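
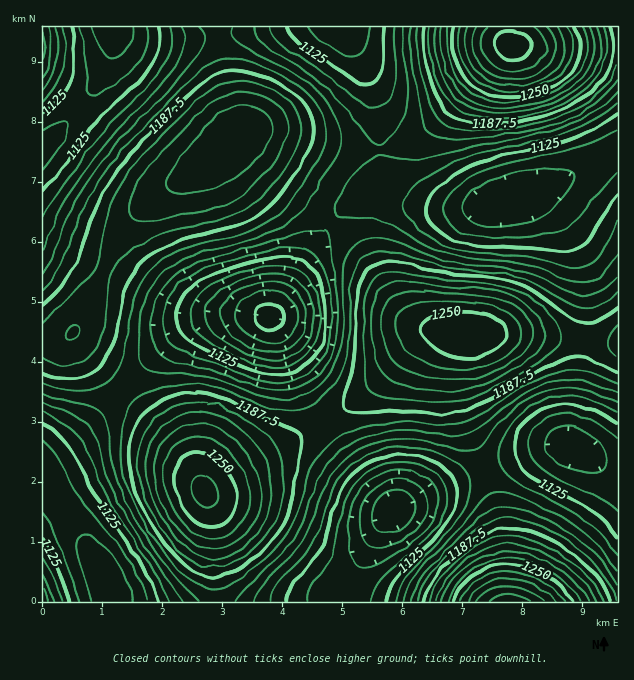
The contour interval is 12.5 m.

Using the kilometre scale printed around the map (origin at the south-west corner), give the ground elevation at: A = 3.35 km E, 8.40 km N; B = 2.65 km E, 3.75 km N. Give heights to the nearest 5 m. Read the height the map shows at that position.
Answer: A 1220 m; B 1165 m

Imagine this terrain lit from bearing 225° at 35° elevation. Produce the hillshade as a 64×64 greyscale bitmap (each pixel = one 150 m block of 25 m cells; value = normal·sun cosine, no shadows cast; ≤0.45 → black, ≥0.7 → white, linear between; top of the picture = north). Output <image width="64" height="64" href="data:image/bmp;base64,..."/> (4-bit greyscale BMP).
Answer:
<image width="64" height="64" href="data:image/bmp;base64,Qk12CAAAAAAAAHYAAAAoAAAAQAAAAEAAAAABAAQAAAAAAAAIAAATCwAAEwsAABAAAAAAAAAAAAAAABEREQAiIiIAMzMzAERERABVVVUAZmZmAHd3dwCIiIgAmZmZAKqqqgC7u7sAzMzMAN3d3QDu7u4A////ACI0RWeJqru7qpmId3Zmd3d3iImZmqqpmHZlQzIiIiIiIzRWZ4mru7u6qYh3d3d3d3eIiJmZmZmIdlRDMiIiIiIjNFZ4mrvMzLupmId3d3d3d3d4iIiIiHdlVDMiIiIiIjNFVnmrvMzMy6qYiHd3d3d3d3d3iIiHdmVEMiIiIiIiNEVniavM3dzLupmIh3d3d3ZmZnd3d3d2VUQzIiIiIiNEVniavM3d3MuqmIh3d3d2ZmZmZnd3d2ZVRDMiIiIjM0VWeJq83d3cy6qYh3d3dmZmVVZmd3d3dmVUMzMzMzM0VWeJq8zd3dzLqYh3d2ZmZlVVVmZ3eId3ZlRDMzMzNERWd4mrzd3dzLqZh3dmZmZlVVVWZ3iIiId2VUQzMzRERWZ4mrvN3d3Luph3ZmZmZVVVVWZ3iJmZiHZlREQ0RERVZ4iavM3d3Muph3ZmVVVVVVVWZ3iJmpmYh2VUREREVVZ3iaq8zMzMupiHZlVVVVVVVmZ3iZqqqpmHZVREREVVZniJqrvMzMupmHZlVVVVVWZmZ3iZqru6qYdlVEREVVZniJmqu8zLuqmHZlVVVVVmZmd3iJqru7qph2ZUREVVZneJmqq7u7uqmHdlVVVVVmZmd3iJqru7uqmHZlVEVVZneJmaqru7qqmIdmVVRVVWZnd3iJmqu7u6qYdmVVVWZneImaqqqqqqmYd2VVRFVWZnd4iJmqq7u7qZh2ZVVWZ3iJmqqqqqqpmYd2ZVREVVZmd3iImaqru7qpmHZmZmZ3iJmaqqqqqZmIh2ZVVERFVmZ3iIiZqqq7qqmId2Zmd4iZqquqqqmZmIh3ZlVEREVVZneIiJmaqqqqqZh3d3d4iaqqu7qqqZmIh3ZlVURERFVmd4iImZqqqqqZmId3eImaq7u7uqqZmIh3ZmVURERERVZneIiZmaqqqpmYiIiImaq7u7u6qZmIh3dmVURDMzRFVmd4iJmZmqqqqZmYiImaqru7u7qpmIh3dmZVRDMzM0RWZ3iJmZmaqqqpmZmZmZqru7u6qpmIh3dmZVRDMyIzNFZniImZmZqqqqqZmZmZmqq7u7qpmIh3dmZVVEMyIiM0VmeImZmaqqqqqqmZmZmZmqqrqpmYh3ZmZlVUQzIiM0RWeImZqqqqqqqqmZmIiImZmqqpmYh3ZmZlVURDMyMzRWd4maqqqqqpmZmZiIh3iIiZmZiIh3dmZlVVVEQzMzRVZ4mqqqqqqZmZmYiHd3d3d4iJmIiHdmZlVVVURERERVZ4mqu7uqqZmYiIh3dmZmZmd4iIiHd2ZlVVVVVVREVWZ4mqu7u6qZmIh3d2ZlVVVVZmd3d3d3ZmVVVVVVVVVmd4mru7u7qpiHd3ZmVVRERERVZnd3d3dmZlVmZmZmZneImrvMy7qpiHZmVVVEQzMzNEVmd3d3d2ZmZmZmd3d3iJmrvMzLupiHZlVEREMzMzM0RVZ3eId3dmZmZ3d3iIiJmqu8zLuqmHZVREMzMzIiIzRFZneIiHd3ZmZ3eIiImZmqu7zLu6mHZVQzMzMiIiIzNEVmd4iIiHd3d3eIiZmZqqq7u7u6mHZVQzMyIiIiIzNEVmd4iIiIh3d3iIiZmaqqqru7uqmIdlRDMyIiIzMzNEVWd4iZmIiIiIiIiZmaqqqqqqqqmYdlVDMzMzMzM0REVWZ3iJmZmIiIiIiZmaqqqqqqqZmYd2VUQzMzMzRERFVWZ3iImZmYiIiIiZmZmZmZmZmZmIh2ZVRERERERFVVVmZ3iIiZmZmIiIiJmZmZmZmZiIiIh3ZmVVRERFVVVWZmd3eIiIiZmZiIiImZmZmZmIiIiHd3d2ZlVVVVVmZmZnd3d4iIiIiIiIiIiJmZmZiIiHd3d3d3dmZmZmZmZ3d3d3d3iIiIiIiIiIiIiIiIiIh3d3d3d3d3d3d3d3d3d3eIiIiIiIiIiIiIiIiIiIiIh3d3d3d3d3d3d3d3d4iIiIiIiIiIiIiIiIiIiIiIiIiHd3d3d3d3eIiIiIiIiIiIiIiIiIeIiIiIiIiIiIiIiId3d3d3d3eIiIiIiIiJmZmZiIiIh4iIiIiIiIiIiIiIh3d3d3d3d4iIiIiImZmZmZmZiIiHiIiIiIiId4iIiIiHd3dmZ3d3eIiIiJmZmaqqqZmYiIiIiIiIiHd3eIiIiHd3dmZmZnd3iIiZmZqqqqqqqZmIiIiIiIiHd3d3iIiHd3ZmZmZmZnd4iJmaqqq7u6qqmZiIiIiIiHd3d3d4h3d3ZmZVVVZmZ3iJmaqru7u7uqqZmIiIiIiHd3d3d3d3d3ZmVVVVVVZneImaq7u8zLu7qpmYiIiId3d3d3d3d3d2ZlVURERFVWd4maq7zMzMy7uqmZiIh3d3d3d3d3d3d2ZlVERERERVZ3iaq7zMzMzLuqqZiId3d3d3d3d3d3d2ZlVEMzMzRFZniZq7zN3dzMu6qZiHd2ZmZ3d3d4iHd3ZlVEMzMzNEVneJq7zN3dzMu6mYiHd2ZmZmZ3d4iIh3dmVEQzMzNEVWeJqrzN3d3Mu6mYh3ZmZVVWZnd4iIiId2ZURDMzNEVWd4mrzM3d3MuqmId2ZVVURFVmZ3iIiIiHZlVEMzNEVWZ4mqvMzdzLupmHdmVVRERERVZniJmZmId2ZVREREVWZ4iaq8zMzLupiHZlVERDMzNEVneJmZmZiHdmVVVVVWZ3iJqrvMy7qph2ZURDMzMzM0RWd4maqqmYd2ZVVVVWZ3eJmqu7u7qph3ZURDMzMz"/>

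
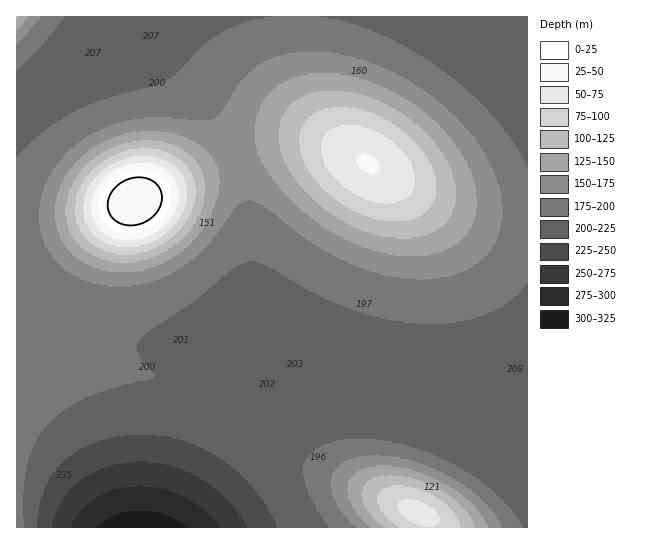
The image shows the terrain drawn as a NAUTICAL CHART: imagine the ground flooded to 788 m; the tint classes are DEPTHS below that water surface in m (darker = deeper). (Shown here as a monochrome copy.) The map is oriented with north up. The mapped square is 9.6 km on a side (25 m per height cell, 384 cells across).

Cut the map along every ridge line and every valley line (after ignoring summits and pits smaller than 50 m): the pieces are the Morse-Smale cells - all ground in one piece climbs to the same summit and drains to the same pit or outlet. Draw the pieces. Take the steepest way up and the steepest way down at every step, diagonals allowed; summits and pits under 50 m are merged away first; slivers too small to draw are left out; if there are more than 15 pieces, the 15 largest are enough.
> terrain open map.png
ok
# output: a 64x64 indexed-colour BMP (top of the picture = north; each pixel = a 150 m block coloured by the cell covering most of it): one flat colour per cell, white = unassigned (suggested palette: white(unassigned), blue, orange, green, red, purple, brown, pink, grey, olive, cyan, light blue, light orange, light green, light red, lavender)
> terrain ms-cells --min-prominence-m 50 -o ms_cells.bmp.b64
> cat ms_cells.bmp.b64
<image width="64" height="64" href="data:image/bmp;base64,Qk12CAAAAAAAAHYAAAAoAAAAQAAAAEAAAAABAAQAAAAAAAAIAAATCwAAEwsAABAAAAAAAAAA////ALR3HwAOf/8ALKAsACgn1gC9Z5QAS1aMAMJ34wB/f38AIr28AM++FwDox64AeLv/AIrfmACWmP8A1bDFABERERERERERERERMzMzMzMzMzMzMzMzMzMzMzMzMzMzEREREREREREREREzMzMzMzMzMzMzMzMzMzMzMzMzMzMRERERERERERERERMzMzMzMzMzMzMzMzMzMzMzMzMzMxERERERERERERERETMzMzMzMzMzMzMzMzMzMzMzMzMzEREREREREREREREREzMzMzMzMzMzMzMzMzMzMzMzMzMRERERERERERERERETMzMzMzMzMzMzMzMzMzMzMzMzMxEREREREREREREREREzMzMzMzMzMzMzMzMzMzMzMzMzERERERERERERERERERMzMzMzMzMzMzMzMzMzMzMzMzMRERERERERERERERERETMzMzMzMzMzMzMzMzMzMzMzMxEREREREREREREREREREzMzMzMzMzMzMzMzMzMzMzMzERERERERERERERERERERMzMzMzMzMzMzMzMzMzMzMzMREREREREREREREREREREzMzMzMzMzMzMzMzMzMzMzMxERERERERERERERERERERMzMzMzMzMzMzMzMzMzMzMzERERERERERERERERERERETMzMzMzMzMzMzMzMzMzMzMREREREREREREREREREREREzMzMzMzMzMzMzMzMzMzMxERERERERERERERERERERERMzMzMzMzMzMzMzMzMzMzERERERERERERERERERERERETMzMzMzMzMzMzMzMzMzMREREREREREREREREREREREREzMzMzMzMzMzMzMzMzMxERERERERERERERERERERERERMzMzMzMzMyIiIiIiIiEREREREREREREREREREREREREzMzMzMyIiIiIiIiIiIRERERERERERERERERERERERERMzMzIiIiIiIiIiIiIhERERERERERERERERERERERERERMiIiIiIiIiIiIiIiERERERERERERERERERERERERERIiIiIiIiIiIiIiIiIRERERERERERERERERERERERESIiIiIiIiIiIiIiIiIhEREREREREREREREREREREREiIiIiIiIiIiIiIiIiIiERERERERERERERERERERERIiIiIiIiIiIiIiIiIiIiIRERERERERERERERERERERIiIiIiIiIiIiIiIiIiIiIhERERERERERERERERERESIiIiIiIiIiIiIiIiIiIiIiERERERERERERERERERERIiIiIiIiIiIiIiIiIiIiIiIREREREREREREREREREREiIiIiIiIiIiIiIiIiIiIiIhERERERERERERERERERESIiIiIiIiIiIiIiIiIiIiIiERERERERERERERERERERIiIiIiIiIiIiIiIiIiIiIiIREREREREREREREREREREiIiIiIiIiIiIiIiIiIiIiIhERERERERERERERERERESIiIiIiIiIiIiIiIiIiIiIiERERERERERERERERERESIiIiIiIiIiIiIiIiIiIiIiIRERERERERERERERERERIiIiIiIiIiIiIiIiIiIiIiIhEREREREREREREREREREiIiIiIiIiIiIiIiIiIiIiIiERERERERERERERERERESIiIiIiIiIiIiIiIiIiIiIiIRERERERERERERERERERIiIiIiIiIiIiIiIiIiIiIiIhEREREREREREREREREREiIiIiIiIiIiIiIiIiIiIiIiERERERERERERERERERESIiIiIiIiIiIiIiIiIiIiIiIRERERERERERERERERERIiIiIiIiIiIiIiIiIiIiIiIhEREREREREREREREREREiIiIiIiIiIiIiIiIiIiIiIiEREREREREREREREREREiIiIiIiIiIiIiIiIiIiIiIiIRERERERERERERERERESIiIiIiIiIiIiIiIiIiIiIiIhERERERERERERERERERIiIiIiIiIiIiIiIiIiIiIiIiERERERERERERERERERIiIiIiIiIiIiIiIiIiIiIiIiIREREREREREREREREREiIiIiIiIiIiIiIiIiIiIiIiIhEREREREREREREREREiIiIiIiIiIiIiIiIiIiIiIiIiERERERERERERERERESIiIiIiIiIiIiIiIiIiIiIiIiIRERERERERERERERESIiIiIiIiIiIiIiIiIiIiIiIiIhERERERERERERERERIiIiIiIiIiIiIiIiIiIiIiIiIiERERERERERERERERIiIiIiIiIiIiIiIiIiIiIiIiIiIRERERERERERERERIiIiIiIiIiIiIiIiIiIiIiIiIiIkQREREREREREREREiIiIiIiIiIiIiIiIiIiIiIiIiIiREEREREREREREREiIiIiIiIiIiIiIiIiIiIiIiIiIiJEREEREREREREREiIiIiIiIiIiIiIiIiIiIiIiIiIiIkRERBEREREREREiIiIiIiIiIiIiIiIiIiIiIiIiIiIiREREQREREREREiIiIiIiIiIiIiIiIiIiIiIiIiIiIiJEREREEREREREiIiIiIiIiIiIiIiIiIiIiIiIiIiIiIkRERERBEREREiIiIiIiIiIiIiIiIiIiIiIiIiIiIiIiREREREQRERESIiIiIiIiIiIiIiIiIiIiIiIiIiIiIiJEREREREERESIiIiIiIiIiIiIiIiIiIiIiIiIiIiIiIkRERERERBERIiIiIiIiIiIiIiIiIiIiIiIiIiIiIiIi"/>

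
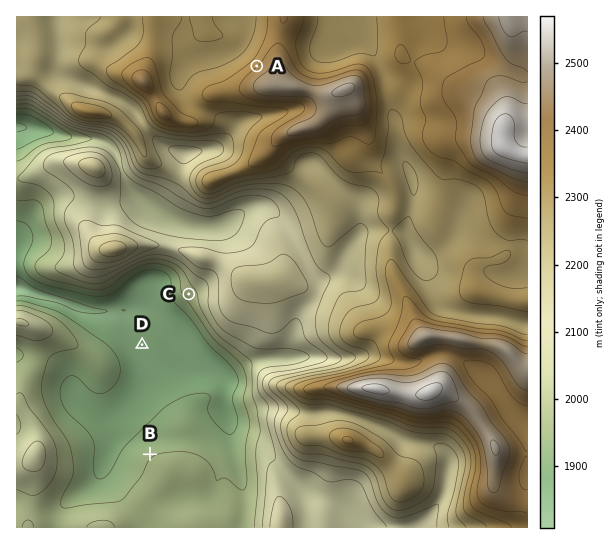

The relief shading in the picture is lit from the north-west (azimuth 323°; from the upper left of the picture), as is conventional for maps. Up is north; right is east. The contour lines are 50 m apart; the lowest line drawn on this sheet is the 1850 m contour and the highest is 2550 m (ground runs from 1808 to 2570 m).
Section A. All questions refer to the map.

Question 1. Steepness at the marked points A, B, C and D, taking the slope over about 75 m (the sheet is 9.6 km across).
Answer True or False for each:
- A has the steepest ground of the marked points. True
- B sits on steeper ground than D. True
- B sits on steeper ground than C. False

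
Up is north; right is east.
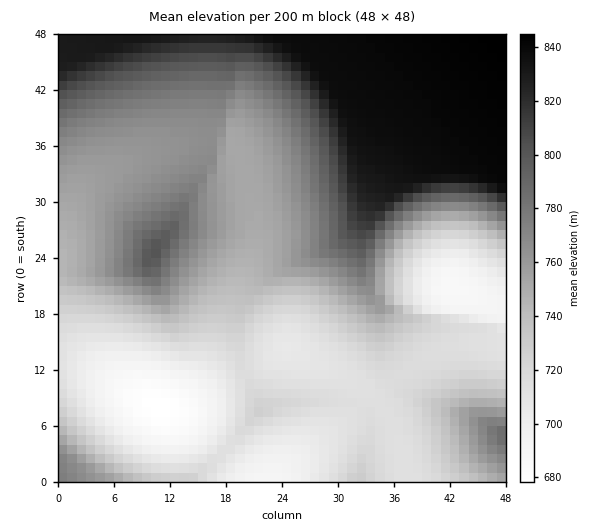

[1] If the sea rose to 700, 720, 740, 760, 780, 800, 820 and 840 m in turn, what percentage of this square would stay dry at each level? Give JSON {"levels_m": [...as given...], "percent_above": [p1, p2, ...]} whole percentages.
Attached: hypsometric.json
{"levels_m": [700, 720, 740, 760, 780, 800, 820, 840], "percent_above": [91, 71, 59, 44, 29, 22, 17, 6]}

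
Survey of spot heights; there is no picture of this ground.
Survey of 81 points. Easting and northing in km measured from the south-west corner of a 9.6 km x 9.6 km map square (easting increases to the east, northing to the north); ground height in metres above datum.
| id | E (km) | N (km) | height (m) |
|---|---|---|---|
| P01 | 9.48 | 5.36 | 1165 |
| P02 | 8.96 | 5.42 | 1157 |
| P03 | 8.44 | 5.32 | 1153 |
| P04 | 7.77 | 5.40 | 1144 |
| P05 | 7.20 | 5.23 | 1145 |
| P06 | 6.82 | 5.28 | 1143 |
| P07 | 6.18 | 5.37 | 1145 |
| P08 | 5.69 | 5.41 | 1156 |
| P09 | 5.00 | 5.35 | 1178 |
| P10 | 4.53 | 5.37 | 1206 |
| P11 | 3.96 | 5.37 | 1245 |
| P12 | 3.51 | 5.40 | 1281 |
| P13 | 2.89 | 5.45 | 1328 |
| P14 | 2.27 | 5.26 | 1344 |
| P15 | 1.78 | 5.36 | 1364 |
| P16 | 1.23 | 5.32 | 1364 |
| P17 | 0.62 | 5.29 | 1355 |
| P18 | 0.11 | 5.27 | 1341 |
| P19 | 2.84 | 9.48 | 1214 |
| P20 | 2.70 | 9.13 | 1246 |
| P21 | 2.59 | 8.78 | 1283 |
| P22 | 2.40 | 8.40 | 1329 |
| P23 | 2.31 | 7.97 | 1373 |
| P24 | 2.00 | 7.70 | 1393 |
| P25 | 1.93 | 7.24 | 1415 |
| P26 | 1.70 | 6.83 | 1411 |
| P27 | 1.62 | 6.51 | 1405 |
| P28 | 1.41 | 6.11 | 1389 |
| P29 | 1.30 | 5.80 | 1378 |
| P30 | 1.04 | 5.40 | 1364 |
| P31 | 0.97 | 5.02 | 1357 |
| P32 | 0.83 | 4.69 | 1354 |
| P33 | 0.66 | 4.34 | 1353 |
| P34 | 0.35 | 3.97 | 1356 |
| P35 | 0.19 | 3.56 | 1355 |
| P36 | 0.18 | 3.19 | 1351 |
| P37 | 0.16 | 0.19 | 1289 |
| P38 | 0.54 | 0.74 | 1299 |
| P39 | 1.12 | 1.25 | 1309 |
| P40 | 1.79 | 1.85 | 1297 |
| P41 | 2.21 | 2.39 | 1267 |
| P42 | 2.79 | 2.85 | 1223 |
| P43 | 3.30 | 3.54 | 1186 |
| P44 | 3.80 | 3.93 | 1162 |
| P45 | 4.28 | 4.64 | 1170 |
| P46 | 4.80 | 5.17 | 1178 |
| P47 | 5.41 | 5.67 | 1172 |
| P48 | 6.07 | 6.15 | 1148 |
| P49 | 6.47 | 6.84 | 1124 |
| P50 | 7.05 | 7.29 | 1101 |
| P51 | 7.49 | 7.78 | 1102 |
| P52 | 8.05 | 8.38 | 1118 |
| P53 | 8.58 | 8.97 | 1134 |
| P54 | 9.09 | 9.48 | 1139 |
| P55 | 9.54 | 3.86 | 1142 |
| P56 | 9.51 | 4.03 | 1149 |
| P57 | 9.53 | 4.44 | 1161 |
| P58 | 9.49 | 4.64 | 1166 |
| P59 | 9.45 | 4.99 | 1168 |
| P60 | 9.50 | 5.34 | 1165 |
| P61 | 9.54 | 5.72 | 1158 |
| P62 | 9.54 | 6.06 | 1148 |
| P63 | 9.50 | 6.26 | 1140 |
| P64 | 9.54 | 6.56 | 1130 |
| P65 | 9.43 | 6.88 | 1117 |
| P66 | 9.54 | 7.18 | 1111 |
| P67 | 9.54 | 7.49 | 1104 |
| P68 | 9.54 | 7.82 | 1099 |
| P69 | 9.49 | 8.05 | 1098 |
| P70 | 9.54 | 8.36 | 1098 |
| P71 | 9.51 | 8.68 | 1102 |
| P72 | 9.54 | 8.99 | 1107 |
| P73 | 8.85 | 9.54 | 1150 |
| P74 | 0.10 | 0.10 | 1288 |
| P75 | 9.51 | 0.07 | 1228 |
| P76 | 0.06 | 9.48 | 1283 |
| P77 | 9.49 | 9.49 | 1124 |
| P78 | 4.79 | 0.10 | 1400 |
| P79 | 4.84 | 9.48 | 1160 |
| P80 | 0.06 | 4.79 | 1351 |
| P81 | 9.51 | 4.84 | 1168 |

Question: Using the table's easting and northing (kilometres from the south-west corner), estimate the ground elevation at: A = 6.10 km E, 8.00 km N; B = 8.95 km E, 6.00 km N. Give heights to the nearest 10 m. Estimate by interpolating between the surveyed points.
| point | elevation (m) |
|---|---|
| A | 1140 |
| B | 1140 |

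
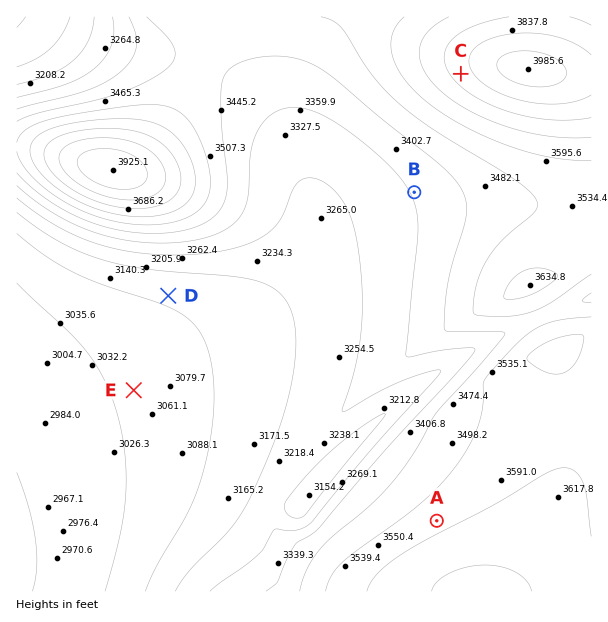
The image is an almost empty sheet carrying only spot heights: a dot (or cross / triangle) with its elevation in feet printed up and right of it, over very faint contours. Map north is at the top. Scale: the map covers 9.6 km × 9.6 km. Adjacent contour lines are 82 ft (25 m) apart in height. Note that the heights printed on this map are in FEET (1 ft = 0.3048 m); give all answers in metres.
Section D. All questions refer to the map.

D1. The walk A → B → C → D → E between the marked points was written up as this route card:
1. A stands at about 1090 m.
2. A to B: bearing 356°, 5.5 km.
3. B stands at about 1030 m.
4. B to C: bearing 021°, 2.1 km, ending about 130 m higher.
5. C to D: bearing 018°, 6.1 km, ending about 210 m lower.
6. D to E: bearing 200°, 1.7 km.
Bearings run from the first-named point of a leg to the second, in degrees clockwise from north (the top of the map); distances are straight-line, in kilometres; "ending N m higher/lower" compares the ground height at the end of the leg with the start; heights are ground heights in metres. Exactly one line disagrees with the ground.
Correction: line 5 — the bearing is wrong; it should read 233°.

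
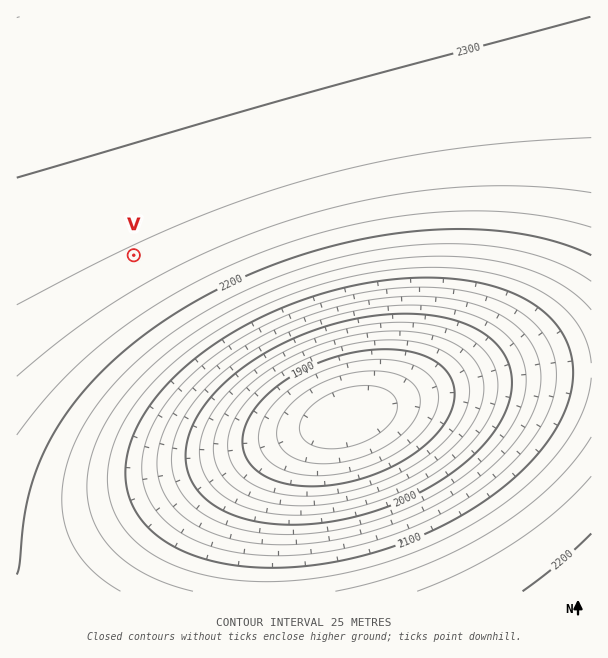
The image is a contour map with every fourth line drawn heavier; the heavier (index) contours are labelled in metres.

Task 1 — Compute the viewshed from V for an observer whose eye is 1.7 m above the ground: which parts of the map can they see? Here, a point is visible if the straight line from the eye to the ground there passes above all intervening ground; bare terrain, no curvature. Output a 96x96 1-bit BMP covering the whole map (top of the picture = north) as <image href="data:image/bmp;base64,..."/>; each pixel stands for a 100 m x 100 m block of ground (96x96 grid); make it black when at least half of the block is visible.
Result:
<image width="96" height="96" href="data:image/bmp;base64,Qk2+BAAAAAAAAD4AAAAoAAAAYAAAAGAAAAABAAEAAAAAAIAEAAATCwAAEwsAAAIAAAAAAAAA////AAAAAAD////////////////////////////////////////////////////////////////////////////////////////////////////////////////////////////////////+AAP////////////AAAAP//////////4AAAAA//////////gAAAAAH////////+AAAAAAA////////4AAAAAAAP///////wAAAAAAAD///////gAAAAAAAA///////AAAAAAAAAP/////+AAAAAAAAAD/////8AAAAAAAAAA/////4AAAAAAAAAAf////4AAAAAAAAAAP////wAAAAAAAAAAD////wAAAAAAAAAAB////wAAAAAAAAAAA////gAAAAAAAAAAAf///gAAAAAAAAAAAP///gAAAAAAAAAAAH///gAAAAAAAAAAAD///gAAAAAAAAAAAB///gAAAAAAAAAAAB///gAAAAAAAAAAAA///gAAAAAAAAAAAAf//gAAAAAAAAAAAAf//gAAAAAAAAAAAAP//gAAAAAAAAAAAAP//wAAAAAAAAAAAAH//wAAAAAAAAAAAAH//wAAAAAAAAAAAAH//4AAAAAAAAAAAAH//4AAAAAAAAAAAAH//4AAAAAAAAAAAAH//8AAAAAAAAAAAAH//8AAAAAAAAAAAAH//+AAAAAAAAAAAAH//+AAAAAAAAAAAAH///AAAAAAAAAAAAH///AAAAAAAAAAAAH///gAAAAAAAAAAAP///wAAAAAAAAAAAP9//4AAAAAAAAAAAf8f/4AAAAAAAAAAA/8P/+AAAAAAAAAAB/8D//AAAAAAAAAAD/8A//gAAAAAAAAAH/8Af/4AAAAAAAAAP/8AH/+AAAAAAAAA//8AB//gAAAAAAAD//8AA//8AAAAAAAP//8AAP//wAAAAAB///8AAD///wAAAA////8AAB/////wH/////8AAAf///////////8AAAP///////////8AAAD///////////8AAAA///////////8AAAAf//////////8AAAAH//////////8AAAAB//////////8AAAAAf/////////8AAAAAP/////////8AAAAAD/////////8AAAAAA/////////8AAAAAAP////////8AAAAAAB////////8AAAAAAAf///////8AAAAAAAH///////8AAAAAAAA///////8AAAAAAAAH//////8AAAAAAAAA//////8AAAAAAAAAH/////8AAAAAAAAAAf////8AAAAAAAAAAB////8AAAAAAAAAAAH///8AAAAAAAAAAAAH//8AAAAAAAAAAAAAAf8AAAAAAAAAAAAAAAAAAAAAAAAAAAAAAAAAAAAAAAAAAAAAAAAAAAAAAAAAAAAAAAAAAAAAAAAAAAAAAAAAAAAAAAAAAAAAAAAAAAAAAAAAAAAAAAAAAAAAAAAAAAAAAAAAAAAAAAAAAAAAAAAAAAAAAAAAAAAAAAAAAAAAAAAAAAAAAAA="/>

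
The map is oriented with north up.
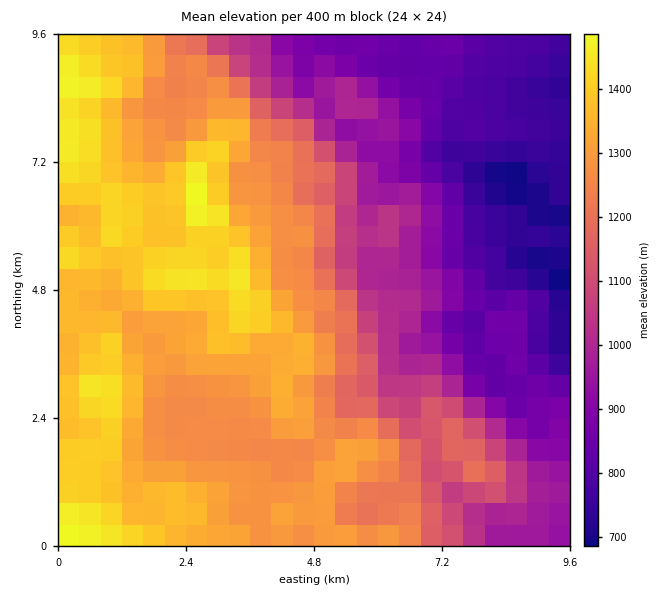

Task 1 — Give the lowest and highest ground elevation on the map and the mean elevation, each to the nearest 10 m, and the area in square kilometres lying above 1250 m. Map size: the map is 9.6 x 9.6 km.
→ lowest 670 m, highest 1510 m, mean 1140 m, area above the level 44.2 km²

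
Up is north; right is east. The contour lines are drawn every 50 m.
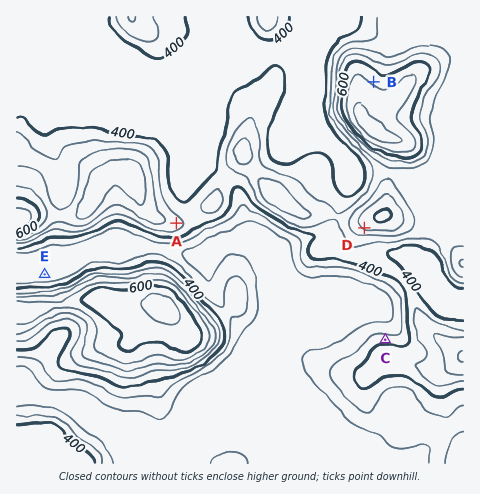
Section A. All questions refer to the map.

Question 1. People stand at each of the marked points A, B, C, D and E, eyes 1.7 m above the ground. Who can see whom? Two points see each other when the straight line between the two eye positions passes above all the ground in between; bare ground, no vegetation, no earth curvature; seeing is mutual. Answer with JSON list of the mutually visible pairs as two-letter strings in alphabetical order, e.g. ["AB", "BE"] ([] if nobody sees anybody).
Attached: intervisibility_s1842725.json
["AC", "AD", "CD"]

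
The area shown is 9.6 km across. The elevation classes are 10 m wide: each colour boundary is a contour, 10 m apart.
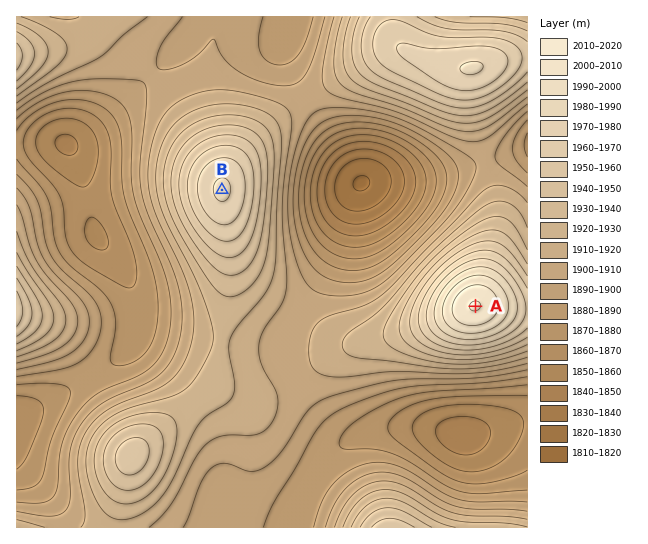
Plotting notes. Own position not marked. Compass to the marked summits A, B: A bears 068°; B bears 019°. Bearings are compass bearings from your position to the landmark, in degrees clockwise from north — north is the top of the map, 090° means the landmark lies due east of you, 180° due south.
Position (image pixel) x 135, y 444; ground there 1955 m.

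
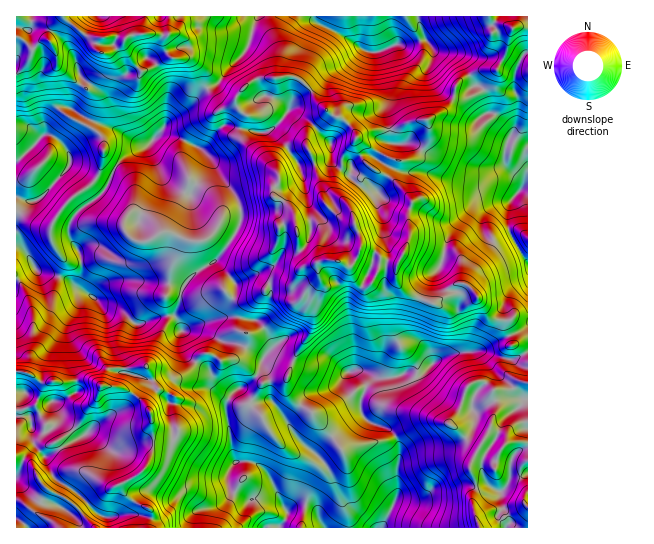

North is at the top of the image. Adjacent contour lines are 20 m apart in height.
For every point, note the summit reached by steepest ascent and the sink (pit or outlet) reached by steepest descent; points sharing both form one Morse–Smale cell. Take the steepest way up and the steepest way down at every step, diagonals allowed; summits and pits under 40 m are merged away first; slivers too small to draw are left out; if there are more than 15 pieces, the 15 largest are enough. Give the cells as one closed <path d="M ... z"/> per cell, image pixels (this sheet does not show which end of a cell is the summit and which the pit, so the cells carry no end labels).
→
<path d="M293 76l-32 1-10 4-14 14-1 10 9 10-5 15 1 8 36 35 2 9-6 7 0 6 9 5 10 10 4 15-10-2-5 2-2 2 0 11-7 13-43 29-5 6 0 4 13 10 10 0 15-7 9-9 22 0 6-13 4-4 14-4 2 14-22 26-10 4-23 20 9 19-1 3-8 8-7 18-7 8-13 6-10 13-2 9 6 23 1 17 4 11-8 11 1 24-4 6-8 4-18 2-4 5-1 14 188 0 15-33 0-30 3-16-4-12-9-9-14-4-9-6-4-9 0-7 5-12 0-9-5-10 7 1 10 5 18 0 12-5 11 4 4-1 13-14 19-8 29-2 30 9 15-9 0-12-5 0-10 6-6-15 0-9-17-4-14-23-15-12 0-21-3-4-20-4-23-9-8 1 4-11-3-20 4-13-15-18-13-10 9-14 18 1 10-9 8-16-1-14-18 0-16 8-20 0-17 8-5-10-7-7-11-4-11-8-7-7-4-10-11-11z"/><path d="M207 88l-21 23-16 9-9 11-15 14-15-5-18-12-22-7-21-13-9-1-6 4-8 11-2 12-29 28 1 119 18-13 7 5 7 0 20 7 8 8 17 9 8 10 19 4 14 13 28-8 11 0 8 15 41-14 34 3 8 7 22-20 10-4 7-8 15-18-2-14-14 4-4 4-6 13-22 0-9 9-15 7-10 0-13-10 0-4 5-6 43-29 7-13 0-11 2-2 5-2 7 0 2 2 1-2-4-13-10-10-9-5 0-6 6-7-2-9-36-35-1-8 5-15-8-8-1-6-9 6-5 0z"/><path d="M263 328l-9 5-7 1 1 4-3 9-10 12-16 1-9-7-7 0-17 20-17 8-11 8-5-4-1-10-6-8-36 2-8 16-12-5-48 3-13-10-12-1-1 155 177 1 2-14 4-5 14-1 12-5 4-6-1-24 8-11-4-11-7-45 4-9 8-8 13-6 7-8 7-18 9-11z"/><path d="M483 351l-34 4-14 6-13 14-4 1-11-4-12 5-18 0-10-5-7-1 5 10 0 9-5 12 0 7 4 9 9 6 14 4 9 9 4 12-3 16 0 30-12 24-2 9 122-1 0-2-6-7 2-8 0-19 10-14 12-1 5-3 0-120-17 7z"/><path d="M470 76l-8 3-5 4-2 6 0 8-6 9-21 13 1 16-8 16-10 9-18-1-9 15 11 7 17 20-4 13 3 17-3 12 11 2 19 8 20 4 3 4 0 21 15 12 14 23 17 4 0 9 6 15 15-7 0-149-7-2 0-8-14-11-3-6 1-13 7-15 0-5-14-13-9-3 0-10-5-13-9-5z"/><path d="M417 16l-159 0-13 35-18 19-6 9-13 11 14 17 5 0 8-5 5-11 7-7 10-5 36-3 8 4 11 11 4 10 7 7 11 8 11 4 7 7 5 10 17-8 20 0 16-8 17-1 22-14 6-9 0-8 2-6 12-9-6-12-8-7-17-3-9-7-5-7z"/><path d="M35 268l-19 14 0 89 13 2 13 10 48-3 12 5 8-16 36-2 6 8 1 10 5 4 11-8 17-8 17-20 7 0 9 7 16-1 10-12 3-9-1-4 7-1 10-6-7-7-16-3-24 2-23 6-9 6-5-2-6-13-11 0-28 8-14-13-19-4-8-10-17-9-8-8-20-7-7 0z"/><path d="M49 40l-6 0-6 3-5 7-7 16-9 8 1 87 28-27 2-12 14-15 9 1 21 13 22 7 18 12 15 5 15-14 9-11 16-9 21-22-3-18-13-12-24-2-13 10-13 4-10-12-8-16-5 5-14 6-4 17-14 17-15-9-14-13-2-17z"/><path d="M169 16l-23 0-3 17-2 2-10 0-6 4-10-3-25 1-9-5-18-16-46 0-1 57 9-7 7-16 6-7 5-3 6 0 4 6 4 11 0 9 14 13 15 9 14-17 4-17 14-6 5-5 4 10 8 12 6 6 8-2 22-12-7-10 0-9 4-4z"/><path d="M527 27l-15 2-7 26-8 14-19 2-9 4 4 8 11 7 5 13 0 10 9 3 14 13 0 5-7 15-1 13 3 6 14 11 1 9 6-1z"/><path d="M257 16l-87 0-2 18-4 4 0 9 3 6 7 6 17 0 13 12 1 14 4 3 11-7 7-11 18-19z"/><path d="M489 16l-72 1 7 21 5 7 9 7 17 3 16 20 7-4 19-2 10-18 5-22-18-8z"/><path d="M145 16l-80 0-1 2 26 19 25-1 10 3 6-4 10 0 2-2z"/><path d="M527 473l-4 3-12 1-10 14 0 19-2 8 7 10 22-1z"/><path d="M527 16l-38 1 10 7 16 4 13-2z"/>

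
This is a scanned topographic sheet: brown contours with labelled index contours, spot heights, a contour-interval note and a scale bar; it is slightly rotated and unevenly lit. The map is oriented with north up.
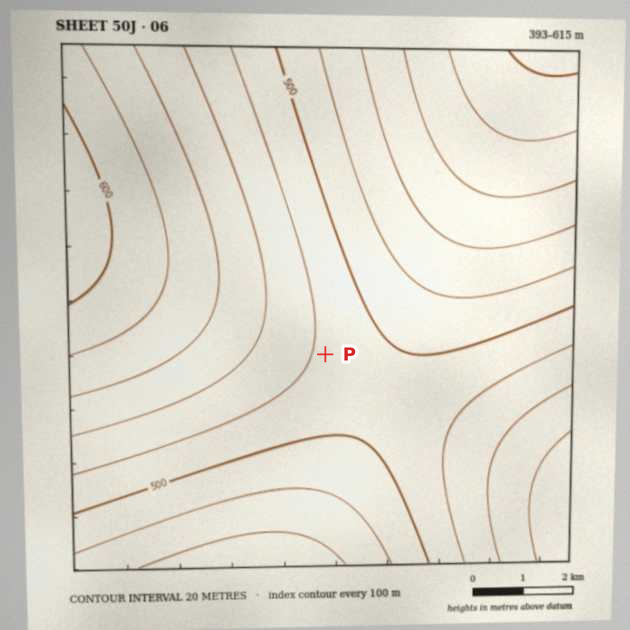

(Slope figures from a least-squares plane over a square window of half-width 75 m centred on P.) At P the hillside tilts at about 1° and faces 102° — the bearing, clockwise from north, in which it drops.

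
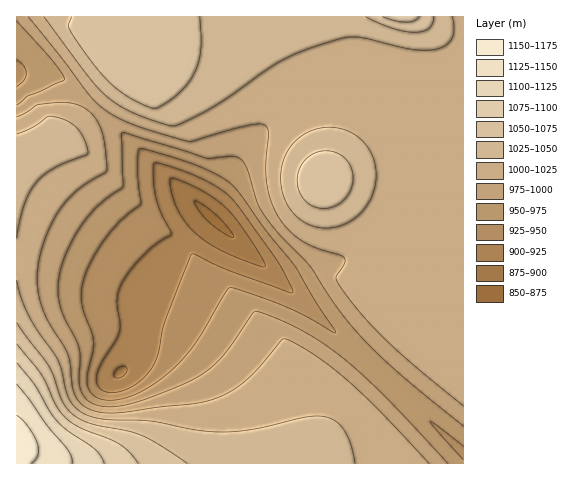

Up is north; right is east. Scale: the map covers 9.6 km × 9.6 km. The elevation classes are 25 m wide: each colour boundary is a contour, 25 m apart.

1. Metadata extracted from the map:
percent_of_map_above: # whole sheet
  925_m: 92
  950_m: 84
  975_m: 73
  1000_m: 61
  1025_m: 26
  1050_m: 10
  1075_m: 3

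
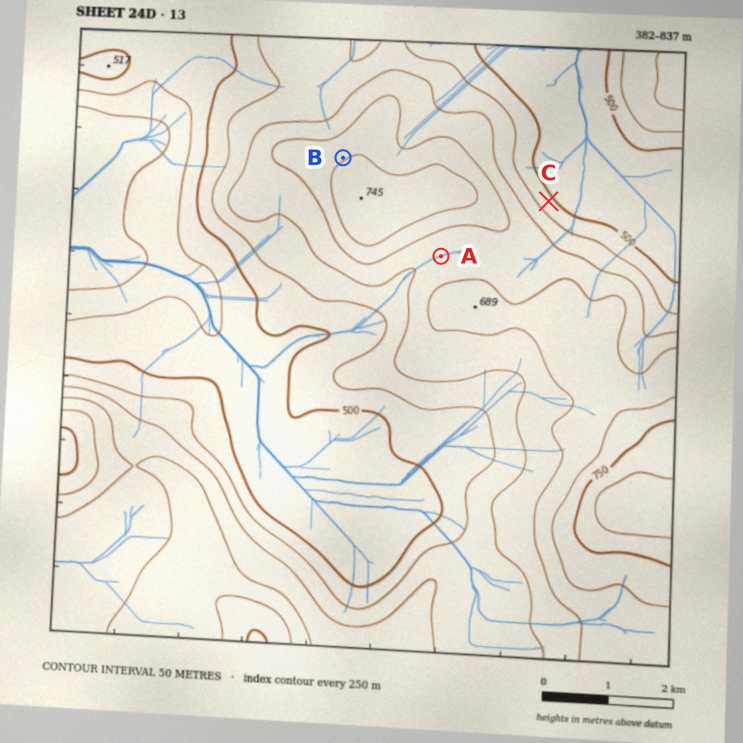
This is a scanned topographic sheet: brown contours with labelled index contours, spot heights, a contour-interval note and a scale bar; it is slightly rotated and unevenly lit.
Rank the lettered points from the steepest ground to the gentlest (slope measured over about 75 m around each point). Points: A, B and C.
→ C B A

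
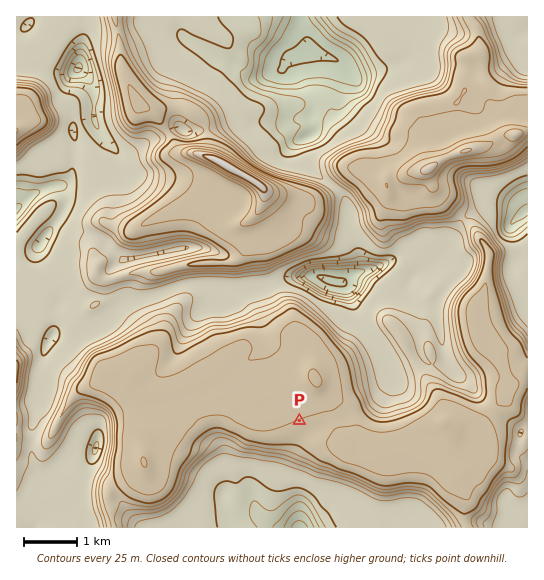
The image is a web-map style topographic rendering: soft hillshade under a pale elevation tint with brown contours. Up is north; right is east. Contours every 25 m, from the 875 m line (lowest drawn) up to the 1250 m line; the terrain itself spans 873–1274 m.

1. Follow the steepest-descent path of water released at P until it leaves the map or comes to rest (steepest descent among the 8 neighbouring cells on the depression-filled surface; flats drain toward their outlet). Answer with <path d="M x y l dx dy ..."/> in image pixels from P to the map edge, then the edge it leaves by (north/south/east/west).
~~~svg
<path d="M299 421l6 5 0 11-6 8-9 9 0 37 5 6 0 2 2 2 0 24 1 2"/>
exit: south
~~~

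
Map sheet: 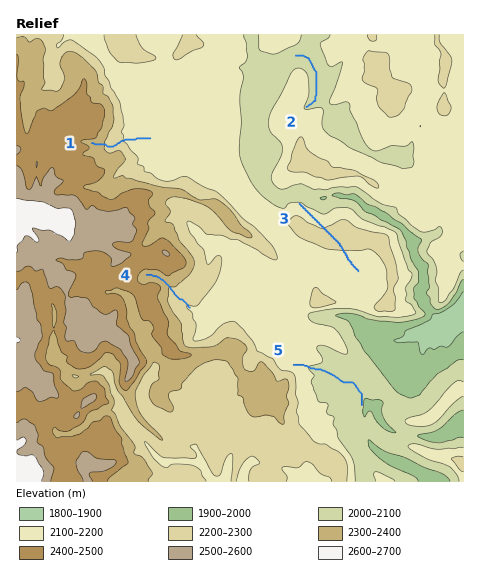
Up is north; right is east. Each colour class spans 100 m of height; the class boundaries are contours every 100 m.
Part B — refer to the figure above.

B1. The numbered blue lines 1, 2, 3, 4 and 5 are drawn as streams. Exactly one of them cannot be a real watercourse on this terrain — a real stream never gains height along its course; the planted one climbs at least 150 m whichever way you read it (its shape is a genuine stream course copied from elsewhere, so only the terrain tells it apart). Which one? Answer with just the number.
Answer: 3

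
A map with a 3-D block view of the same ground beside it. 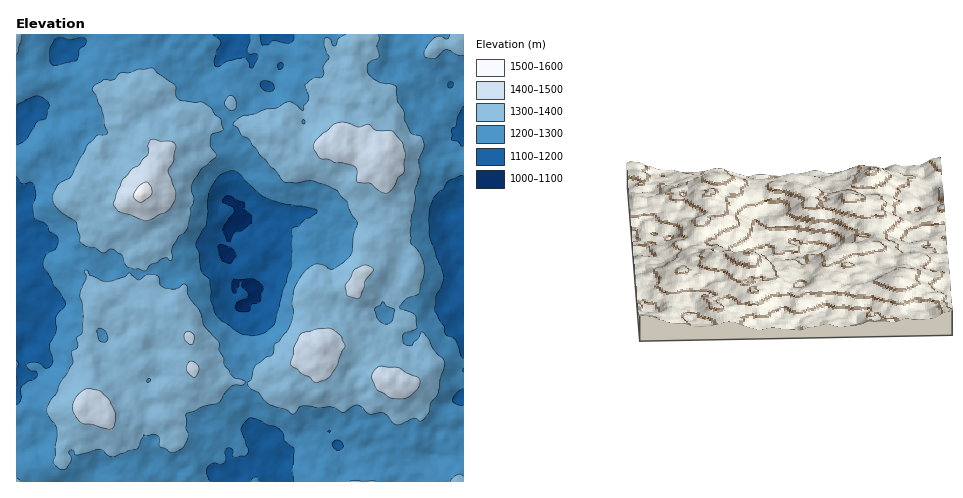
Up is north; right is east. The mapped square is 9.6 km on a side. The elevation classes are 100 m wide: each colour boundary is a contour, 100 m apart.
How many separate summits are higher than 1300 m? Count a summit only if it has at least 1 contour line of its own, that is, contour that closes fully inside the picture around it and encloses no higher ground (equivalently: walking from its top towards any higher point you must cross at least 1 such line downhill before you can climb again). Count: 8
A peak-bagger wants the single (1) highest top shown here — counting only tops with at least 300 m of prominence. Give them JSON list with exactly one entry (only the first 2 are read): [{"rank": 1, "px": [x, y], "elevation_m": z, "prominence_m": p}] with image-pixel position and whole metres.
[{"rank": 1, "px": [143, 193], "elevation_m": 1527, "prominence_m": 447}]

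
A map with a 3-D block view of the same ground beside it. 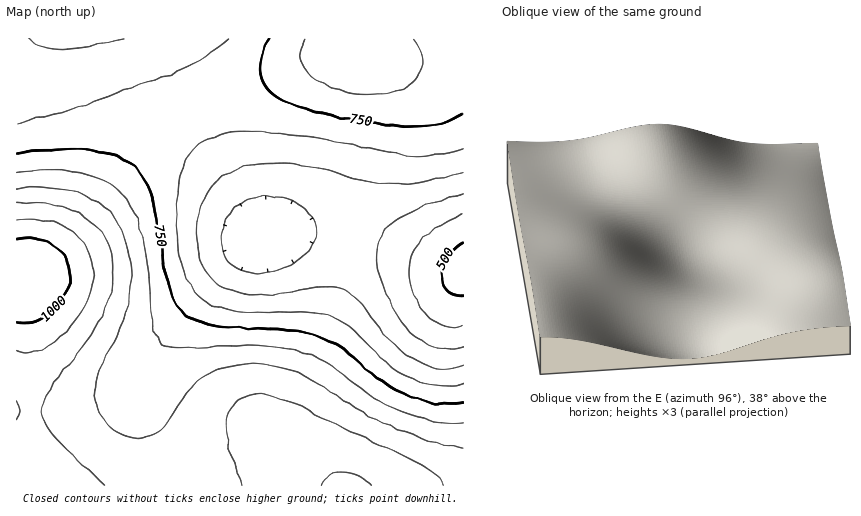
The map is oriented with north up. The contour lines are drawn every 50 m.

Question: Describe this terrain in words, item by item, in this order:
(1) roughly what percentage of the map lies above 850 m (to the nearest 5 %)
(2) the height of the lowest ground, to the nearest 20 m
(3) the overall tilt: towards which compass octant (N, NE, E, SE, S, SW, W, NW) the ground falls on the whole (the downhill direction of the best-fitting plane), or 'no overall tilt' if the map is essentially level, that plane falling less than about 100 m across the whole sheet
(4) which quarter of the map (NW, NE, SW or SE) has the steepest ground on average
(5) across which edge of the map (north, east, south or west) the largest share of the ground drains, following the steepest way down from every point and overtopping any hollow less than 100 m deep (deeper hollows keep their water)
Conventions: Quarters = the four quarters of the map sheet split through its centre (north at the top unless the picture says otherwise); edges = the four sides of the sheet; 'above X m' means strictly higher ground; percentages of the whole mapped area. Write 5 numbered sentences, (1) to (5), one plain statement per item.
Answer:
(1) Roughly 30 % of the ground is higher than 850 m.
(2) The lowest ground is at about 480 m.
(3) The general tilt is down to the north-east (the land rises towards the south-west).
(4) The steepest ground, on average, is in the south-east quarter.
(5) Most of the ground drains across the eastern edge.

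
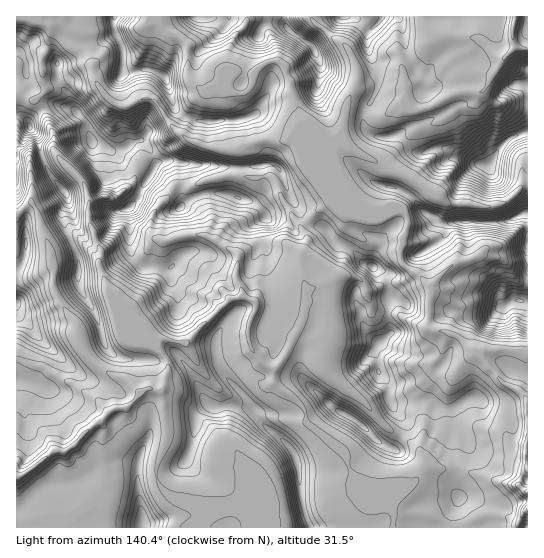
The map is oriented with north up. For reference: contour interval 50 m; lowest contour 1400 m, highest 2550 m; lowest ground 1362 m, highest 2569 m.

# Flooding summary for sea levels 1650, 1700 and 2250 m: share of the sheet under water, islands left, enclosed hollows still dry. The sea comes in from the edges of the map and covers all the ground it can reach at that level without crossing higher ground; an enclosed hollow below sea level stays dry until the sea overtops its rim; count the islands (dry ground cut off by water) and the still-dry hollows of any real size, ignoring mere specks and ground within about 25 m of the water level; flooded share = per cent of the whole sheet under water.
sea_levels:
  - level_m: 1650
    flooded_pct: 15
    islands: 0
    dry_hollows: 0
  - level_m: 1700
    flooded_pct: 19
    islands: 0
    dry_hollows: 0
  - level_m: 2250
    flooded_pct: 92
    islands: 0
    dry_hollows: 0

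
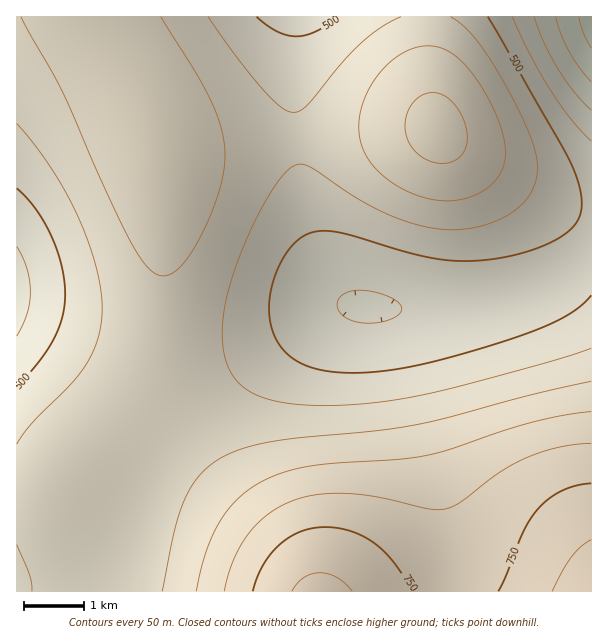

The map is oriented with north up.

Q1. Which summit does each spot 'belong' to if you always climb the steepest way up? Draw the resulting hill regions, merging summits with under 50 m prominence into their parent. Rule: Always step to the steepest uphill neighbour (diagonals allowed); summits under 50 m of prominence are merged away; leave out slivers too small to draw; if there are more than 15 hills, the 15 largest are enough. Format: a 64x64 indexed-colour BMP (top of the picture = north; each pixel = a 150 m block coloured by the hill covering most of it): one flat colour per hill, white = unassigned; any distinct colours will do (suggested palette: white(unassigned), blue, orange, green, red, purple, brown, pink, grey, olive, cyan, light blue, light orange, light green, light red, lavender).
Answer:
<image width="64" height="64" href="data:image/bmp;base64,Qk12CAAAAAAAAHYAAAAoAAAAQAAAAEAAAAABAAQAAAAAAAAIAAATCwAAEwsAABAAAAAAAAAA////ALR3HwAOf/8ALKAsACgn1gC9Z5QAS1aMAMJ34wB/f38AIr28AM++FwDox64AeLv/AIrfmACWmP8A1bDFAEREREREREREREREREREREREREREREREREMzMzMzMzMzMzMzREREREREREREREREREREREREREREQzMzMzMzMzMzMzMzRERERERERERERERERERERERERERDMzMzMzMzMzMzMzM0REREREREREREREREREREREREREMzMzMzMzMzMzMzMzNEREREREREREREREREREREREREMzMzMzMzMzMzMzMzM0REREREREREREREREREREREREQzMzMzMzMzMzMzMzMzNERERERERERERERERERERERERDMzMzMzMzMzMzMzMzM0REREREREREREREREREREREREMzMzMzMzMzMzMzMzMzNEREREREREREREREREREREREQzMzMzMzMzMzMzMzMzM0RERERERERERERERERERERERDMzMzMzMzMzMzMzMzMzNERERERERERERERERERERERDMzMzMzMzMzMzMzMzMzM0REREREREREREREREREREREMzMzMzMzMzMzMzMzMzMzNEREREREREREREREREREREQzMzMzMzMzMzMzMzMzMzM0RERERERERERERERERERERDMzMzMzMzMzMzMzMzMzMzNERERERERERERERERERERDMzMzMzMzMzMzMzMzMzMzM0REREREREREREREREREREMzMzMzMzMzMzMzMzMzMzMzNEREREREREREREREREREQzMzMzMzMzMzMzMzMzMzMzM0RERERERERERERERERERDMzMzMzMzMzMzMzMzMzMzMzNEREREREREREREREREREMzMzMzMzMzMzMzMzMzMzMzMzREREREREREREREREREMzMzMzMzMzMzMzMzMzMzMzMzM0REREREREREREREREQzMzMzMzMzMzMzMzMzMzMzMzMzNERERERERERERERERDMzMzMzMzMzMzMzMzMzMzMzMzMzNEREREREREREREREMzMzMzMzMzMzMzMzMzMzMzMzEzMzREREREREREREREQzMzMzMzMzMzMzMzMzMzMzERERERMzREREREREREREQzMzMzMzMzMzMzMzMzMzMRERERERERE0RERERERERERDMzMzMzMzMzMzMzMzMzERERERERERERE0REREREREREMzMzMzMzMzMzMzMzMxERERERERERERERFEREREREREQzMzMzMzMzMzMzMzMRERERERERERERERERNEREREREQzMzMzMzMzMzMzMzERERERERERERERERERERRERERERDMzMzMzMzMzMzMxERERERERERERERERERERERREREREMzMzMzMzMzMzMzERERERERERERERERERERERERRERCIiIiMzMzMzMzMzMRERERERERERERERERERERERESIiIiIiIiIiIzMzMzMxERERERERERERERERERERERESIiIiIiIiIiIiIiMzMzERERERERERERERERERERERESIiIiIiIiIiIiIiIiMzMRERERERERERERERERERERERIiIiIiIiIiIiIiIiIjMxERERERERERERERERERERERIiIiIiIiIiIiIiIiIiIjEREREREREREREREREREREREiIiIiIiIiIiIiIiIiIiIREREREREREREREREREREREiIiIiIiIiIiIiIiIiIiIhERERERERERERERERERERESIiIiIiIiIiIiIiIiIiIiERERERERERERERERERERERIiIiIiIiIiIiIiIiIiIiIREREREREREREREREREREREiIiIiIiIiIiIiIiIiIiIhEREREREREREREREREREREiIiIiIiIiIiIiIiIiIiIiERERERERERERERERERERESIiIiIiIiIiIiIiIiIiIiIRERERERERERERERERERERIiIiIiIiIiIiIiIiIiIiIhEREREREREREREREREREREiIiIiIiIiIiIiIiIiIiIiERERERERERERERERERERESIiIiIiIiIiIiIiIiIiIiIRERERERERERERERERERESIiIiIiIiIiIiIiIiIiIiIhERERERERERERERERERERIiIiIiIiIiIiIiIiIiIiIiEREREREREREREREREREREiIiIiIiIiIiIiIiIiIiIiIRERERERERERERERERERESIiIiIiIiIiIiIiIiIiIiIhERERERERERERERERERERIiIiIiIiIiIiIiIiIiIiIiEREREREREREREREREREREiIiIiIiIiIiIiIiIiIiIiIRERERERERERERERERERESIiIiIiIiIiIiIiIiIiIiIhERERERERERERERERERERIiIiIiIiIiIiIiIiIiIiIiEREREREREREREREREREREiIiIiIiIiIiIiIiIiIiIiIRERERERERERERERERERESIiIiIiIiIiIiIiIiIiIiIhERERERERERERERERERERIiIiIiIiIiIiIiIiIiIiIiEREREREREREREREREREREiIiIiIiIiIiIiIiIiIiIiIRERERERERERERERERERESIiIiIiIiIiIiIiIiIiIiIhERERERERERERERERERERIiIiIiIiIiIiIiIiIiIiIiEREREREREREREREREREREiIiIiIiIiIiIiIiIiIiIiIRERERERERERERERERERESIiIiIiIiIiIiIiIiIiIiIhERERERERERERERERERERIiIiIiIiIiIiIiIiIiIiIi"/>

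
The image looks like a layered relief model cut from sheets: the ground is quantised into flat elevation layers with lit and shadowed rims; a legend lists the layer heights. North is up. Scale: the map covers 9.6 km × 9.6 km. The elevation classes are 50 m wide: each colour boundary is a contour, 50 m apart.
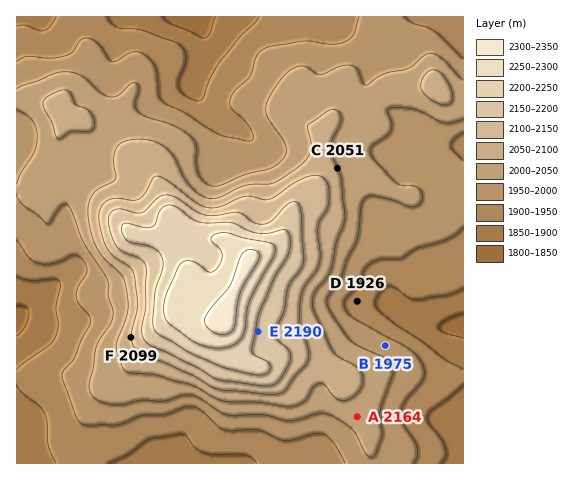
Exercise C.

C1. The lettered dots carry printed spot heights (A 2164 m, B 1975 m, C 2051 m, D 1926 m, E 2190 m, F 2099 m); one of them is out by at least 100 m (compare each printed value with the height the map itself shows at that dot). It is A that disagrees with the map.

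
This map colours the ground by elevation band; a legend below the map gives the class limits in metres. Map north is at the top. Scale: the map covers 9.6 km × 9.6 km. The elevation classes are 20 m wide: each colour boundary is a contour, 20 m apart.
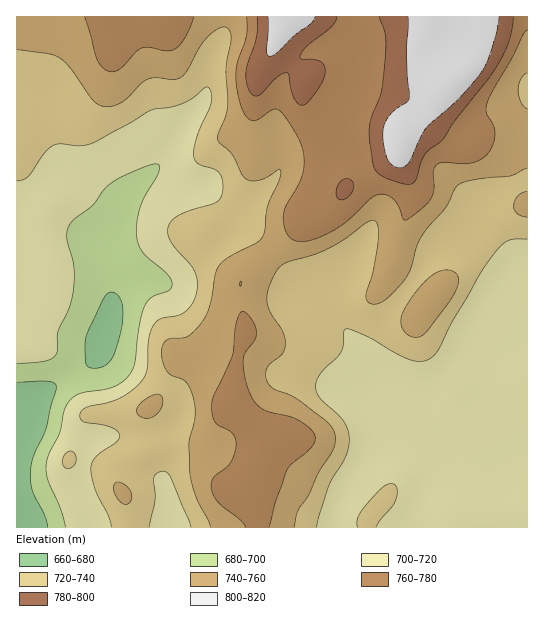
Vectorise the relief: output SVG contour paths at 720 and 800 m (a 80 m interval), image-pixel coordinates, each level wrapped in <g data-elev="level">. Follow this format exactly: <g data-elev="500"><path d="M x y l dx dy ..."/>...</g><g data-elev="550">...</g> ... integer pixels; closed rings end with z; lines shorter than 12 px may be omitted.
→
<g data-elev="720"><path d="M149 527l6-28-1-21 3-5 6-2 4 2 4 5 20 49"/><path d="M316 527l12-40 18-30 3-18-1-9-4-8-6-8-18-16-4-7 0-6 5-12 16-15 4-7 2-6 2-15 5-1 17 8 42 22 10 2 10-2 9-9 13-27 28-48 18-25 12-10 18-1"/><path d="M376 527l19-26 2-11-3-6-5 0-6 3-17 18-8 12 0 10"/><path d="M65 467l5 1 5-5 1-6-3-5-6 0-4 5-1 5z"/><path d="M17 181l6-1 6-4 16-23 9-8 7-1 20 2 10-2 38-20 21-13 29-6 14-7 12-10 2-1 3 2 2 6-1 8-14 32-3 20 1 6 3 3 16 5 5 4 4 9-1 13-2 4-5 4-26 8-13 6-6 6-2 7 1 7 3 6 18 22 5 8 2 12-2 13-5 9-7 6-6 3-16 3-7 5-5 15-2 32-3 7-6 7-17 13-12 4-23 5-4 3-2 4 0 4 3 4 26 4 7 4 3 4 0 4-3 4-21 16-4 9 4 22 13 26 4 12"/></g><g data-elev="800"><path d="M268 17l-1 34 0 4 3 1 7-3 17-17 16-12 5-7"/><path d="M408 17l-2 37 3 44-2 4-12 8-6 6-4 8-2 9 1 13 3 13 6 6 6 3 6-1 4-4 18-36 31-28 24-28 6-10 6-19 5-25"/></g>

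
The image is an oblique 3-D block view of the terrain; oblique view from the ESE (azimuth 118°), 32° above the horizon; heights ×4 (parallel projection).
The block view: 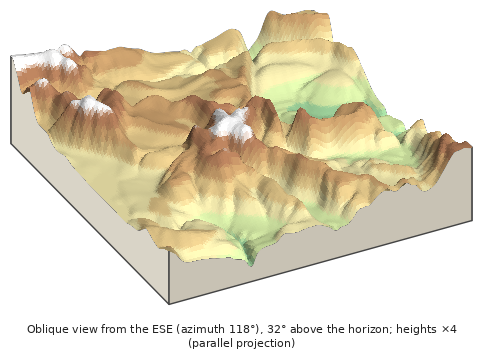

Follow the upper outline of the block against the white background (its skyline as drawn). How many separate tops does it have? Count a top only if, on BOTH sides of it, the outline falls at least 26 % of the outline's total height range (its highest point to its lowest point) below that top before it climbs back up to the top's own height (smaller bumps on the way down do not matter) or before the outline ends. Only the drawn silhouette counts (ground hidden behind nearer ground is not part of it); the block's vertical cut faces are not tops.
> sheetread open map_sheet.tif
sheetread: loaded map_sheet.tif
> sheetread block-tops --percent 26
1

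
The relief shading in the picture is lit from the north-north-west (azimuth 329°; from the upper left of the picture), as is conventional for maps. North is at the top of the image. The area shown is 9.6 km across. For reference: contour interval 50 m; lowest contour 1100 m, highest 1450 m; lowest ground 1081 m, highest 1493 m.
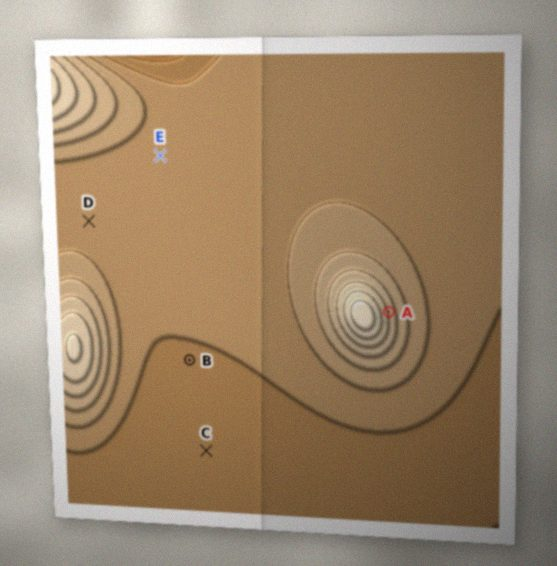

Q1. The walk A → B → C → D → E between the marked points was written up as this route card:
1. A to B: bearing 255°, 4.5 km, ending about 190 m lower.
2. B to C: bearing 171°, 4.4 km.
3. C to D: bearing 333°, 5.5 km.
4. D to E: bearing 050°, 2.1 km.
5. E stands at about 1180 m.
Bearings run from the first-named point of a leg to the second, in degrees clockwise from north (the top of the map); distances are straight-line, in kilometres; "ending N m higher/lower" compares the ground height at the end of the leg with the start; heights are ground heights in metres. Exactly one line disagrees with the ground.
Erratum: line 2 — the distance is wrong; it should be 2.0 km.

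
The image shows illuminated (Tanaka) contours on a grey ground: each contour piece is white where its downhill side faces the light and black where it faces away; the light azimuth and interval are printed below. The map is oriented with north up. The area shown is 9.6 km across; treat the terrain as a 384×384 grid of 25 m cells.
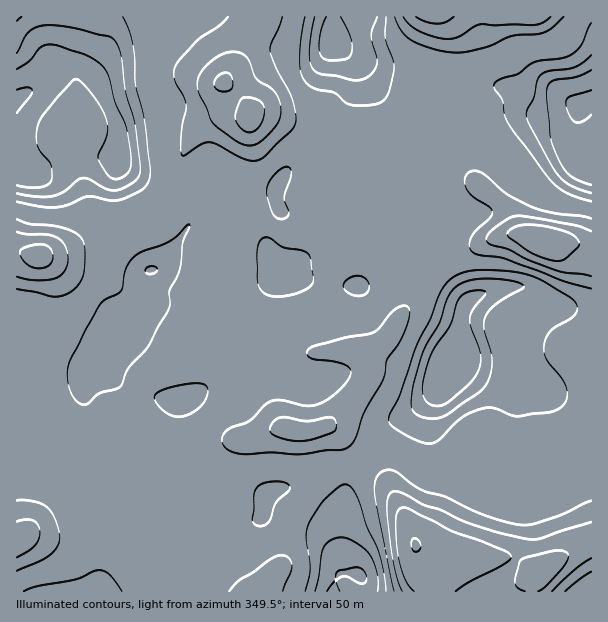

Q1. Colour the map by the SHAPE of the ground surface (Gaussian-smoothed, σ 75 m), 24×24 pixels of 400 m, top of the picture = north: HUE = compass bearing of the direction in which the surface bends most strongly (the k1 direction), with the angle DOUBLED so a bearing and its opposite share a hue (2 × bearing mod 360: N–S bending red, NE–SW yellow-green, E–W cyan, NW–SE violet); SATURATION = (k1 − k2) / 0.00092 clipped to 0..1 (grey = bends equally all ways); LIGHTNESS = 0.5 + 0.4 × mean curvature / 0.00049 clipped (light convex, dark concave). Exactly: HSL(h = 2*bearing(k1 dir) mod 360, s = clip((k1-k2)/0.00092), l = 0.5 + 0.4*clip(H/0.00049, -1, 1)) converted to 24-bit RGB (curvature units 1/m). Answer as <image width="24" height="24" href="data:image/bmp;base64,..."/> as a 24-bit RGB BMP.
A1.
<image width="24" height="24" href="data:image/bmp;base64,Qk32BgAAAAAAADYAAAAoAAAAGAAAABgAAAABABgAAAAAAMAGAAATCwAAEwsAAAAAAAAAAAAAUkiZbYy1eKiqQlOPbbqXh5F7eIV6b35wX4FvZJuR4I6cvqWHLifaGH2XFwgrqR9m6frRkZqusnmoSHqjHnDk9NX2837kIWpBYoLMNcKkY2+lY2ihZpKDgI19gYJ/eIB/bo12VZR2YLNY3aGSyiKPTSpoEgtIKc7Y7vvQfaC3kJPOi5DgYpnsXaTY+rbu5YL/47jjcnLIWUiSgHmOeoKMf4WBfn+BgH+Dd551Wo13hFB11JxZokJ7LSuqNBywIPbQ3frRfLTPbqrDaIW6pEGmdTp0omyB1X/Ov7FmuC5yemKDfnyAfoODg39/gYF+fYJ/mqR5h19yQWuAv4+HuWuIKDBjOkeCff+umfCdp0pnekEzbT0jdVY0YHU+RXEvd5RGioFOjGBfgnl7eoKAf36AgYF/gYOAgXuBonpljWFTXG9EcYc7qXdhVzmhLLvEjf6Bfz4ieEoyhlNLgXBugHx7f4B8cX9zZY1Vf3p6gX18hoSCfHuDfICAfoWBfICIh2+Kqz1ho3xNfmhOjYg3WnwtYps3MK94lrdEkFubh12kk3l/gX6Ef3+Ef3+Ef4CEfoN9gX2BfoWAeZWViXSSgIWJfo2KbXeaeWSbWXzVu57vy4n0xMv0uqn2pN7dMJ2YULF5XYGlVzXGyY2uf4CUd4ukhnqjinqcjHqIhoF9epx5ToeqnXKehYaTeqNuNoVonEiQpalbO21Facl0YcSQijq4+HurnW5YZqE3C6Q+Dk1+24LG0468kVRZXY5kj1eHqGhrjIt2lrdyNmx5YWWZrFNotFdNmkNMLHk6eKZMcodqbJs/gmY4S2YyepYr9KSzupd+R8wiCiYpIWoo2CQrzaFtfE5pZ1JLmatllZSAsp9vQoRCM2dyl4GarX2lqHutj32sapmTeIV0f4ZzoFievVumOqmCnNFCv3Rh5LV0Cis9H0xQg0ws4uNydkSRe4qee56DkX+Do3yFwIx3IldVVHZEk2dkpX19iX9/epCGdYORe4KQXJ+eWLq1Y37NqWrK3oik5JKEH15/CBJFVclwwdiEPGiJk5iyl4CjlntXmYxRupFrYUCaU5qGQo1ppnNgmm96nqdpZpCLdIelgnmicox1YJNqUGyDxHx14JGo2oN1ACJMdrzd57nXX3rBPXtInl46hH0bgMIiRbZVZmCVScmqRlnXm1TFmm5/wLmRXKR4OYBZjUVjs2NTgZdFXjo2eqFJwnVf/nR5CSolDzMAOkkAUR4AYyUAe4sbvLvoz+/oN5HObFybz6E5FSYNM3Qft6d/raV1oZVxekqQPGBTpp5krW6HUYmlc5p1golvwGyY7l//k1HRoiWVoDM6h/atQ5nulsT879jzuRbkf16evHGvkGzQJLq1c6hqmYeBuXtvWy17dm6/WK+Le457fICJfIKDgIyEdHeFRCzD6bT/qp//zOj/zN//caf/YIUxtSojvzqHl3aslnSunXqZnm6CPYhnlYRqsGltSK/KqTx2mIF0gH6DfoKHfYyJhHyBgHd8SH1eCWgUS/9QOv9kuTkJwTEjjRbImBJi0XloX+jknyz87Vi0s3dpZYt0TW9bpLVpJl+MmmW2k4yCfYmCe4N/g4J6fnh5f3GEpU2kftm2Lcs0f14oOveOT9PrUiMTVXomf+YpjoUmFwwn/38TzqeNYHuRfVaJroc4hKM2IoBYn5Z5h4N+f32Bh3qBe4ODa3CCYrektrhsg1pqhd2JIcYkKgkMk0Kwy6F5gK04i7oyBQAz1/CYsV9ixUJIZSZF49BVPr03KIt/ZpV9i4GCfYGEeoWKiHmMeoOKbo1qlItrd6+Ho9x7Zx1YTjN9Nlmk0rbBxJ7Jl2/NDAAzzPKNS2iK2GOrYVfW793cqqfXIZvfTXaWdZWig36vlG2cg3xyh4V8goR8haB4jMBZnGk0PjiSREyAKXBMfqFK0ceHfxWBWhyqteCIYkhwpkBcb89YYOd+3L/SSy+4VG3Gcai8ZU2QuUKDnYh3eoV3e5N6iZx4uktPoNFZPRlBT20zH3pQL5FKwMJGUCNfOpm3wcqHVmS0Tabb7N/kc8tvj3M3t701E5WXrk2Rgih6rD9JuKB2golsk4dViGdMlYFe8zMVcRY0N70gLnSgOm9SgVc2Q4SAMKOHp8h0W41+SI5kpcJD42JBeVlJ4NZwCjo3SR4uczFZv65Vs3Eji1cWe6ovb5JKXIFKuj55mZTbyLzZhTJ2TmR4YKmTR4yqOr+Hj614Z4Z4YY5rbX1kv291w4J90MpsHhWCIEB3F3DY+BCK6WBMqdvCdraxg0m02RuX1u0WApgiw5ZW"/>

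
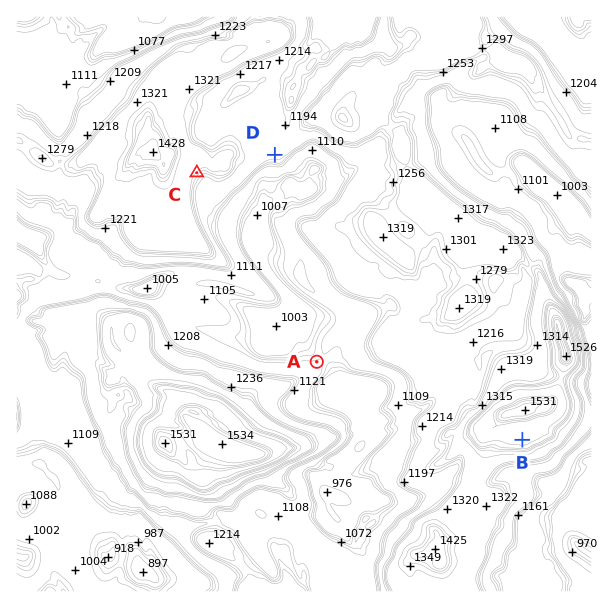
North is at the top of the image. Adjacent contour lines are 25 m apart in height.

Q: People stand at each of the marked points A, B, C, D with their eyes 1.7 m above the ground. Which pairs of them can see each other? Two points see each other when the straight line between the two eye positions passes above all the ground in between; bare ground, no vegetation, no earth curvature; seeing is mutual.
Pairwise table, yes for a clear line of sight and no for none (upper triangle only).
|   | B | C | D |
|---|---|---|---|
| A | no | yes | yes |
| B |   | no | no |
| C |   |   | no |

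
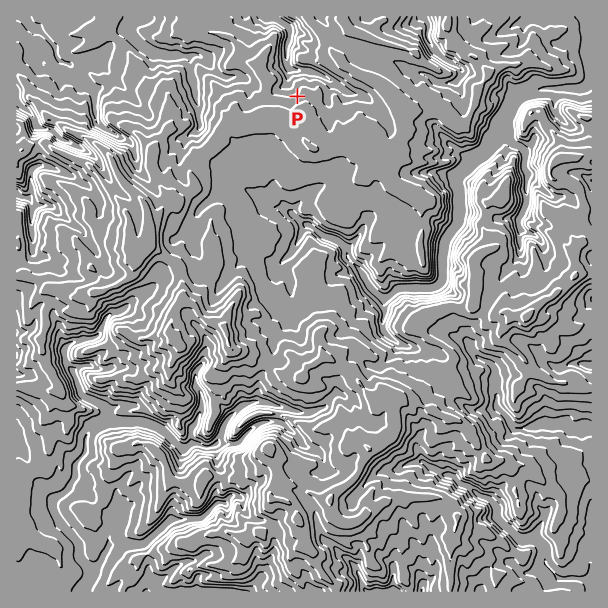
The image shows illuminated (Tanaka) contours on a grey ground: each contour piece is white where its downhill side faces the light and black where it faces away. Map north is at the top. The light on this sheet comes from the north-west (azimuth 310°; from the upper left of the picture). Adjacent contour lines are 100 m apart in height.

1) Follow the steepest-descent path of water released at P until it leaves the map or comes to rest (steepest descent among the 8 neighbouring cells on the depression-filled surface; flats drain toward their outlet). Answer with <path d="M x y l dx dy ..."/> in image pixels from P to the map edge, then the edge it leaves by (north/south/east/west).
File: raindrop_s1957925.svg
<path d="M297 96l0-1-7-8-2-3 0-18-1-1 0-21 3-5 0-10-5-5-4-1-3-3-3-2-8 0-1-1"/>
exit: north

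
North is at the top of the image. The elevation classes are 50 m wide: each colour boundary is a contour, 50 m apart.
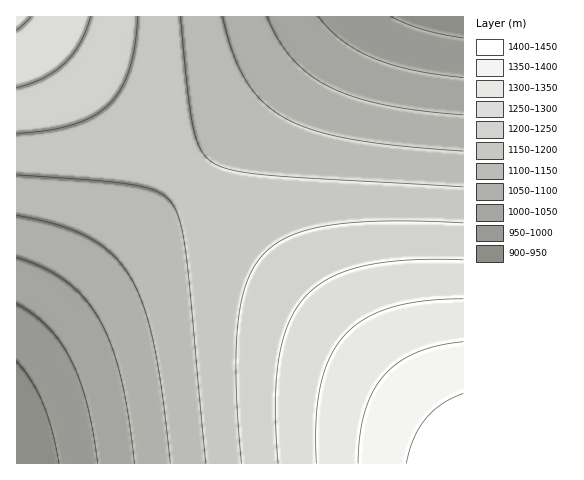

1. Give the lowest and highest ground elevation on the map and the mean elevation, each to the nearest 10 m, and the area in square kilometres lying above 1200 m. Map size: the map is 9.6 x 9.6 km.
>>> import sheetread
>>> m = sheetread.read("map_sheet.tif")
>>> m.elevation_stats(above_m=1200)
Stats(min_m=900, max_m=1440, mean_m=1160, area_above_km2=29.6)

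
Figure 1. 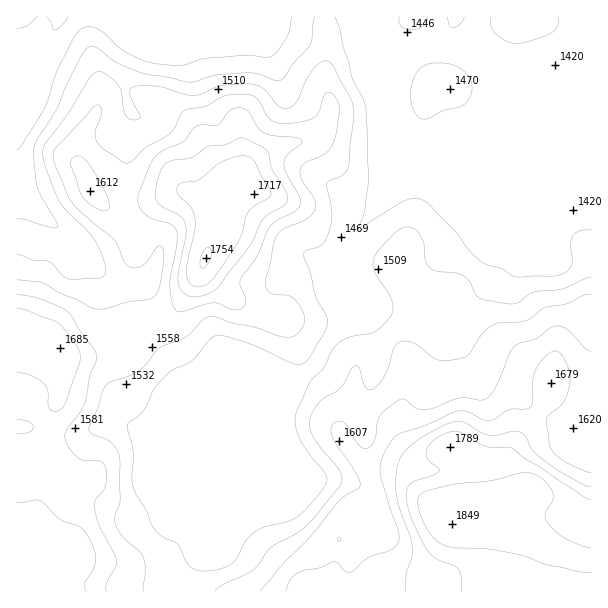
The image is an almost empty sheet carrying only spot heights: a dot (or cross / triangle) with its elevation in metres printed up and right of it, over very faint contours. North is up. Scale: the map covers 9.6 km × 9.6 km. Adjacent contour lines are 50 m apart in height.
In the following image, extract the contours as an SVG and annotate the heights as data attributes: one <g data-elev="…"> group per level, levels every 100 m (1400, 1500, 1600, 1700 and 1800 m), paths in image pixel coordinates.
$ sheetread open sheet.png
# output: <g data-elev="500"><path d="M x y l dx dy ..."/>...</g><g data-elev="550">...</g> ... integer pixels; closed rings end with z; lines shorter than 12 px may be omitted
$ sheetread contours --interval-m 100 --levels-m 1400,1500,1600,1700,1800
<g data-elev="1400"><path d="M292 17l-5 20-9 14-6 5-6 1-21-2-36 3-29 7-24-1-13-4-21-10-23-20-9-3-7 1-9 10-16 30-14 41-23 37-4 4"/><path d="M464 17l-4 7-7 4-3-2-3-9"/></g><g data-elev="1500"><path d="M591 277l-6 1-24 11-28 3-14 10-4 2-32-4-6-4-7-14-6-6-8-3-19-2-8-4-4-7-2-20-7-10-9-3-10 4-19 20-4 6-1 6 3 12 16 25 1 8-2 7-6 8-10 9-27 6-12 7-12 23-14 15-14 30-1 10 3 12 9 15 19 24 1 6-2 6-17 21-12 11-11 4-21 5-12 7-7 8-8 16-6 6-13 6-15 1-8-1-4-3-5-6-8-16-17-10-9-10-5-13-10-16-4-10-1-9 1-25-6-27 16-14 11-22 10-12 9-7 19-10 17-19 6-5 9 0 24 7 42 19 9 2 4 0 5-4 16-27 3-7 0-8-12-22-4-23-8-18 3-4 14-5 6-7 4-12 2-11-5-33 3-3 14-6 3-4 2-6 5-47-1-10-3-9-17-32-3-3-4-2-8 4-11 13-11 24-5 5-4 1-8-1-15-18-12-5-31 2-20 8-7 2-11-2-24-7-24-1-4 3-1 4 10 24-6 3-6-2-3-5-4-23-3-6-14-11-5-2-4 2-6 6-21 35-22 29-3 6 0 6 3 15 12 28 8 12 20 20 10 12 9 21 0 11-3 3-4 1-29 1-6-3-13-14-17-2-16-6"/></g><g data-elev="1600"><path d="M106 591l1-9 9-15 1-7-18-35-5-19 2-6 9-14 2-9-1-9-3-4-4-3-15 0-6-3-9-11-4-10 2-8 12-15 5-10 6-29 6-15 0-6-24-37-6-6-27-12-22-4"/><path d="M591 351l-6-3-18-19-7-3-6 0-18 13-17 4-6 5-4 6-14 33-4 8-6 4-5 1-13-2-8 0-25 10-11 2-9-3-9-7-6 0-13 10-6 6-3 6-3 19-3 5-5 3-4-1-4-4-13-21-6-2-5 2-3 6 2 9 24 36 3 8 0 4-3 3-12 7-7 6-26 32-30 31-22 26"/><path d="M176 311l7 0 30-8 6 1 14 6 6 0 4-2 2-3 1-5-6-13 0-6 17-25 11-26 8-9 20-10 4-7 0-7-13-23-3-10 3-8 14-12 0-4-5-3-21-1-11-3-6-5-9-15-6-5-6 0-6 2-13 15-21 1-14 16-24 11-8 11-12 28-1 11 5 9 9 7 19 6 6 6 0 12-7 42 2 18z"/><path d="M101 210l6 1 2-4 0-6-5-12-18-28-6-5-5 0-3 3-1 5 10 30 8 9z"/></g><g data-elev="1700"><path d="M591 487l-7-2-19-11-23-15-9-9-8-15-6-3-7-1-15 4-8 0-8-3-16-9-7-2-11 3-19 10-16 10-9 9-4 8-3 12 0 13 1 14 13 37 2 9 0 12-6 15-1 18"/><path d="M196 287l10-2 8-7 26-39 8-27 6-6 13-7 4-4-1-6-9-13-6-13-7-7-9 0-15 5-8 4-16 14-18 4-5 4 2 8 12 12 4 9 0 14-7 30-2 13 3 9z"/></g><g data-elev="1800"><path d="M591 548l-9-2-16-7-16-14-4-6-1-4 8-15 0-6-7-12-13-8-11-1-31 8-42 4-24 7-5 3-2 3 1 12 7 18 8 11 10 6 11 3 27 0 18 3 24 5 25 9 30 7 12 0"/></g>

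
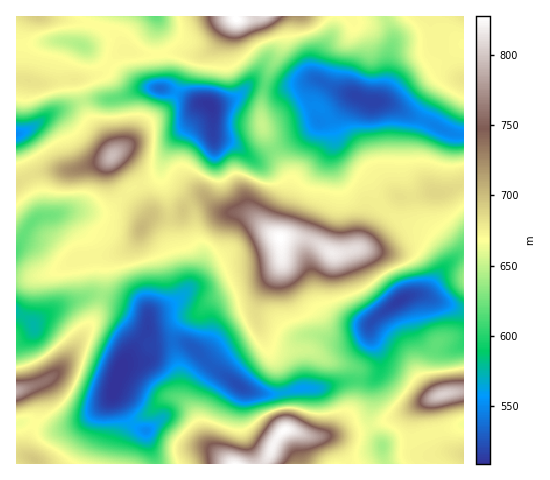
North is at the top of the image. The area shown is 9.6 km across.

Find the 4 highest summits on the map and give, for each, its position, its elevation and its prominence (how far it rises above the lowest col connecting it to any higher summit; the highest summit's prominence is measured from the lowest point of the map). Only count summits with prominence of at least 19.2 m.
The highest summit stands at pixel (280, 238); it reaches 827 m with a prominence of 178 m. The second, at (284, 431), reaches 826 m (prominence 209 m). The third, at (442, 395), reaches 804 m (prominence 143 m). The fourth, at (112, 155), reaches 795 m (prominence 121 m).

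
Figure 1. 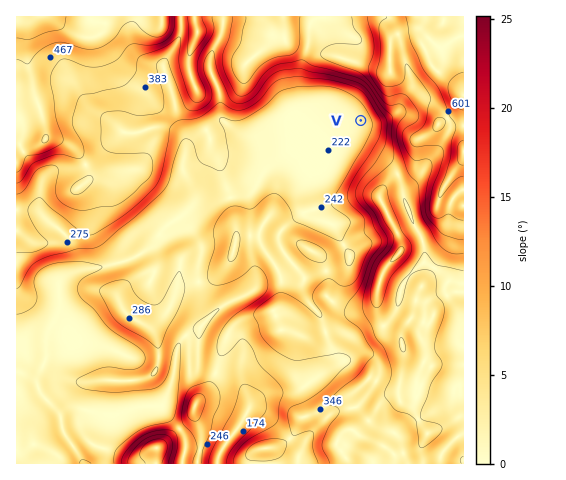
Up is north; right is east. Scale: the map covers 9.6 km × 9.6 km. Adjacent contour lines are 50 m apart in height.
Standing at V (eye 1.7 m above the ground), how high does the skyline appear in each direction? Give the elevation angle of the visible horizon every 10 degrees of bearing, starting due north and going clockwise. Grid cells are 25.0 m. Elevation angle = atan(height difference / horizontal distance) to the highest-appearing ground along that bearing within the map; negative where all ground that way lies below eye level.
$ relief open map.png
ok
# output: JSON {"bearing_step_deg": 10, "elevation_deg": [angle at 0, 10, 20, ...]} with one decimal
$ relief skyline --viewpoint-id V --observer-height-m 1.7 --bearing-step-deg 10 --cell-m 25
{"bearing_step_deg": 10, "elevation_deg": [12.3, 14.7, 17.7, 19.5, 19.8, 19.3, 18.1, 16.1, 14.3, 14.4, 15.7, 16.0, 14.0, 10.7, 9.0, 8.4, 8.5, 8.1, 5.8, 2.7, 1.6, 1.1, 1.0, 1.0, 0.1, 1.1, 1.6, 2.1, 3.3, 5.0, 5.3, 5.9, 6.5, 8.4, 10.0, 11.2]}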